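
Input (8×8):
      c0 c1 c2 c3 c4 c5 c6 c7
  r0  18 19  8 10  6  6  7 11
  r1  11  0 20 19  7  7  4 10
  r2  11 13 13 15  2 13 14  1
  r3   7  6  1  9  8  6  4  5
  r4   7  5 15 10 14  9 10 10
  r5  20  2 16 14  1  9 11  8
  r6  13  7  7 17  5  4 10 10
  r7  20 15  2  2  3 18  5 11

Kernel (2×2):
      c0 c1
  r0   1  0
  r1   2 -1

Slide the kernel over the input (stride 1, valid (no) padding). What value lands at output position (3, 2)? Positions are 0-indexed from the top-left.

The receptive field on the input at this output position is [1 9 / 15 10]. Elementwise product with the kernel and sum: 1·1 + 15·2 + 10·-1.

21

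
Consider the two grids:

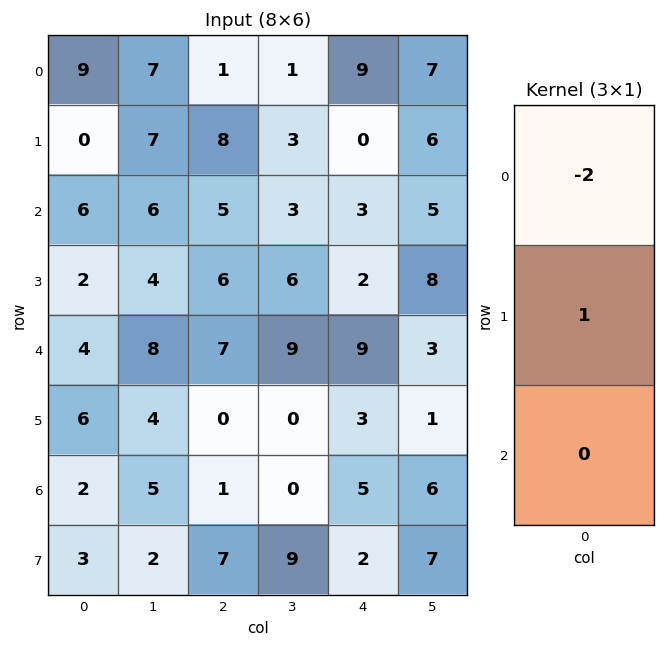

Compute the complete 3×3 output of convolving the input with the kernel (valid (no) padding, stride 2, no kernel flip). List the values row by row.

-18 6 -18
-10 -4 -4
-2 -14 -15

Output[0,0]: The receptive field on the input at this output position is [9 / 0 / 6]. Elementwise product with the kernel and sum: 9·-2 + 0·1.
Output[0,1]: The receptive field on the input at this output position is [1 / 8 / 5]. Elementwise product with the kernel and sum: 1·-2 + 8·1.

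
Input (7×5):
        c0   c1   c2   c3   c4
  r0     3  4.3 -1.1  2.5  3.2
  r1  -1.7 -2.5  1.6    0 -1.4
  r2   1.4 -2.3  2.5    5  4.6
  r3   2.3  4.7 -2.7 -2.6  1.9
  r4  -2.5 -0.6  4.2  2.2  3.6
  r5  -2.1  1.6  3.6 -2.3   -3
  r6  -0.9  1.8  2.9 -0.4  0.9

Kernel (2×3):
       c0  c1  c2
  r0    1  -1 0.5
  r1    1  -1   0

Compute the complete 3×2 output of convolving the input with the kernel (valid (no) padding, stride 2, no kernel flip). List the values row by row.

-1.05 -0.4
2.55 -0.3
-3.5 9.7

Output[0,0]: The receptive field on the input at this output position is [3 4.3 -1.1 / -1.7 -2.5 1.6]. Elementwise product with the kernel and sum: 3·1 + 4.3·-1 + -1.1·0.5 + -1.7·1 + -2.5·-1.
Output[0,1]: The receptive field on the input at this output position is [-1.1 2.5 3.2 / 1.6 0 -1.4]. Elementwise product with the kernel and sum: -1.1·1 + 2.5·-1 + 3.2·0.5 + 1.6·1 + 0·-1.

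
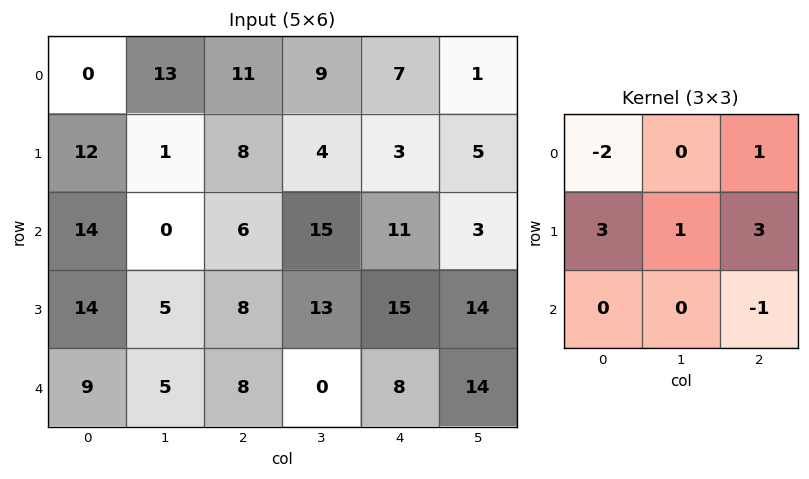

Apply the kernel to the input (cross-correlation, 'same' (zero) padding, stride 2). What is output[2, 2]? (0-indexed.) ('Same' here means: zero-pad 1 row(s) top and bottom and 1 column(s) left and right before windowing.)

38

The receptive field on the zero-padded input at this output position is [13 15 14 / 0 8 14 / 0 0 0]. Elementwise product with the kernel and sum: 13·-2 + 14·1 + 0·3 + 8·1 + 14·3 + 0·-1.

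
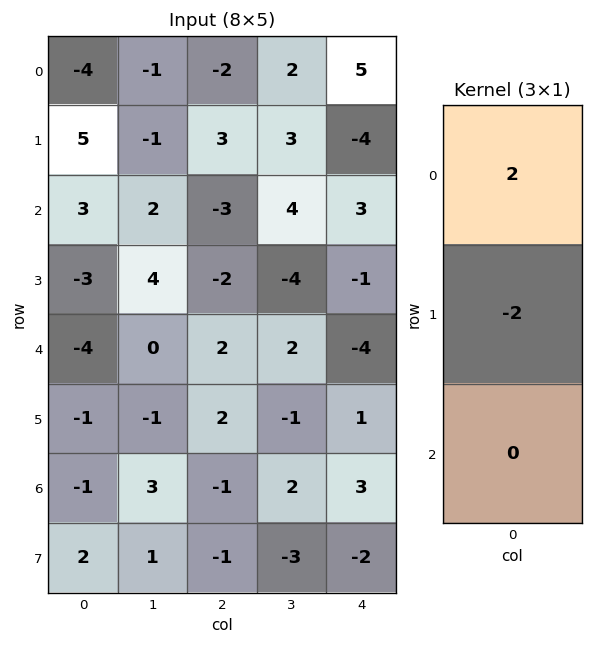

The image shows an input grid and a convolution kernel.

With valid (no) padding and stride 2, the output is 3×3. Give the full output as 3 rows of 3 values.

-18 -10 18
12 -2 8
-6 0 -10

Output[0,0]: The receptive field on the input at this output position is [-4 / 5 / 3]. Elementwise product with the kernel and sum: -4·2 + 5·-2.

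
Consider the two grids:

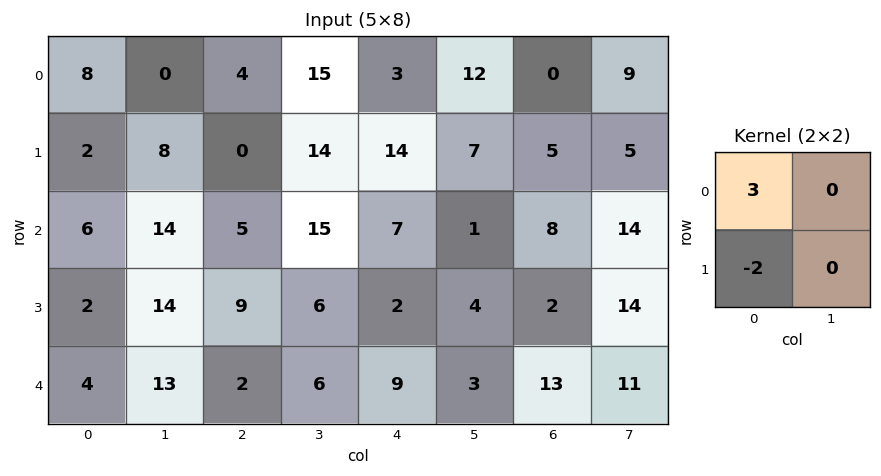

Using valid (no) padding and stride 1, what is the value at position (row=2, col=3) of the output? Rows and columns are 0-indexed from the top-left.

The receptive field on the input at this output position is [15 7 / 6 2]. Elementwise product with the kernel and sum: 15·3 + 6·-2.

33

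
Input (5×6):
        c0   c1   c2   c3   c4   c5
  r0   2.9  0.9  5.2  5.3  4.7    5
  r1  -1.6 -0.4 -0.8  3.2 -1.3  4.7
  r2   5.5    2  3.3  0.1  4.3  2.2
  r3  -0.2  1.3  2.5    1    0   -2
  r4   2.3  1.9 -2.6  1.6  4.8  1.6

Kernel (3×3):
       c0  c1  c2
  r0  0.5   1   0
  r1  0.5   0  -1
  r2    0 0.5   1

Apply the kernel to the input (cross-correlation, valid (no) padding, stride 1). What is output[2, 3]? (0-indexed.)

10.85

The receptive field on the input at this output position is [0.1 4.3 2.2 / 1 0 -2 / 1.6 4.8 1.6]. Elementwise product with the kernel and sum: 0.1·0.5 + 4.3·1 + 1·0.5 + -2·-1 + 4.8·0.5 + 1.6·1.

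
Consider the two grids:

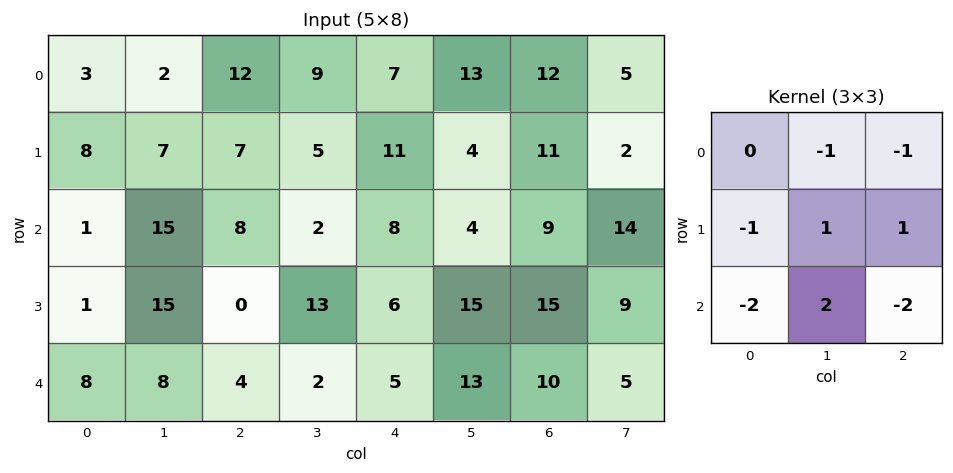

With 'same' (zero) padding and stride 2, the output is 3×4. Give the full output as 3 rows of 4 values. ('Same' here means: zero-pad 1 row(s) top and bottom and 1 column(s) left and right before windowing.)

7 9 15 14
-27 -73 -49 -12
0 -15 -5 -22

Output[0,0]: The receptive field on the zero-padded input at this output position is [0 0 0 / 0 3 2 / 0 8 7]. Elementwise product with the kernel and sum: 0·-1 + 0·-1 + 0·-1 + 3·1 + 2·1 + 0·-2 + 8·2 + 7·-2.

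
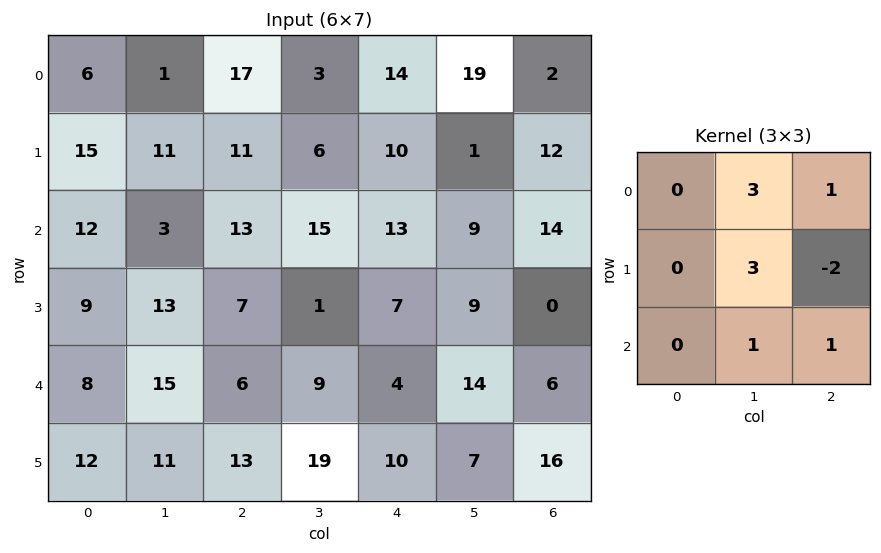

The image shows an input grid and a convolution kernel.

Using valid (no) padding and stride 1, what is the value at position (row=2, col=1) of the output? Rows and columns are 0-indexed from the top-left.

The receptive field on the input at this output position is [3 13 15 / 13 7 1 / 15 6 9]. Elementwise product with the kernel and sum: 13·3 + 15·1 + 7·3 + 1·-2 + 6·1 + 9·1.

88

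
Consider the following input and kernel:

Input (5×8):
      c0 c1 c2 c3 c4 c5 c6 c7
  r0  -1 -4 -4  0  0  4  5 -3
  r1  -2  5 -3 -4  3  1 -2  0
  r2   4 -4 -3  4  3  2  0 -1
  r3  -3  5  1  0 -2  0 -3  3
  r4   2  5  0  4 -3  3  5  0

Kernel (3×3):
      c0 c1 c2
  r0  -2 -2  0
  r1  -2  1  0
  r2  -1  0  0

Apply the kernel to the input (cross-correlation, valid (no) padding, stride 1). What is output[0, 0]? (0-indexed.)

15

The receptive field on the input at this output position is [-1 -4 -4 / -2 5 -3 / 4 -4 -3]. Elementwise product with the kernel and sum: -1·-2 + -4·-2 + -2·-2 + 5·1 + 4·-1.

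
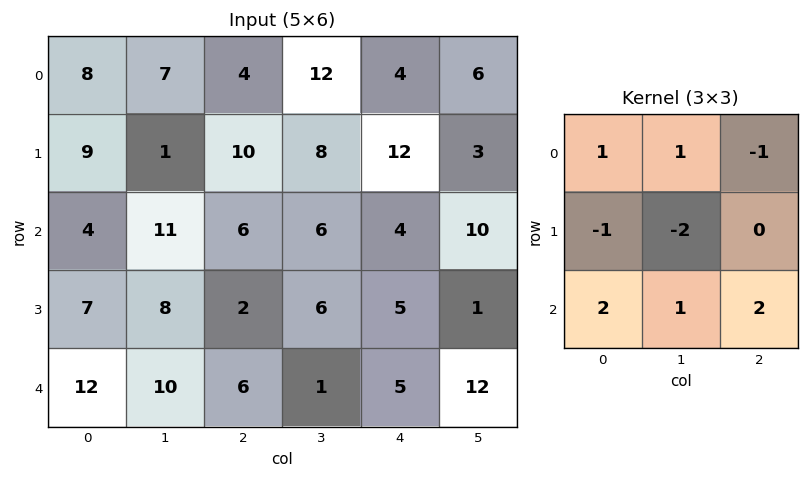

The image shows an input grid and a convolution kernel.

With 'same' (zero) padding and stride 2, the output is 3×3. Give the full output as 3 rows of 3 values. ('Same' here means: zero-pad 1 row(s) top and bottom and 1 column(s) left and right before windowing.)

-5 13 14
23 10 22
-25 -18 -1

Output[0,0]: The receptive field on the zero-padded input at this output position is [0 0 0 / 0 8 7 / 0 9 1]. Elementwise product with the kernel and sum: 0·1 + 0·1 + 0·-1 + 0·-1 + 8·-2 + 0·2 + 9·1 + 1·2.
Output[0,1]: The receptive field on the zero-padded input at this output position is [0 0 0 / 7 4 12 / 1 10 8]. Elementwise product with the kernel and sum: 0·1 + 0·1 + 0·-1 + 7·-1 + 4·-2 + 1·2 + 10·1 + 8·2.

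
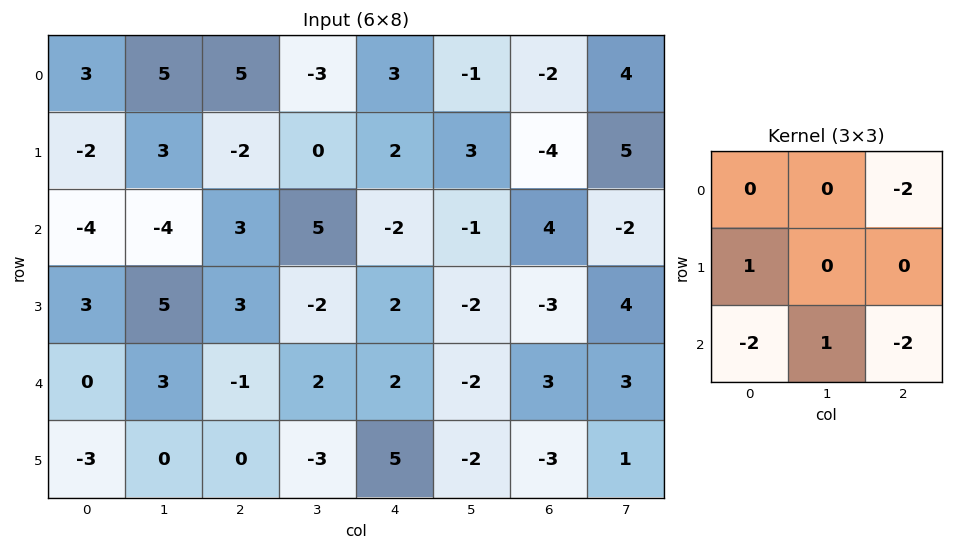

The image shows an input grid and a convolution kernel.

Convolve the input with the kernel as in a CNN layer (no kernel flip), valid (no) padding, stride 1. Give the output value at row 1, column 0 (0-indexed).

-7

The receptive field on the input at this output position is [-2 3 -2 / -4 -4 3 / 3 5 3]. Elementwise product with the kernel and sum: -2·-2 + -4·1 + 3·-2 + 5·1 + 3·-2.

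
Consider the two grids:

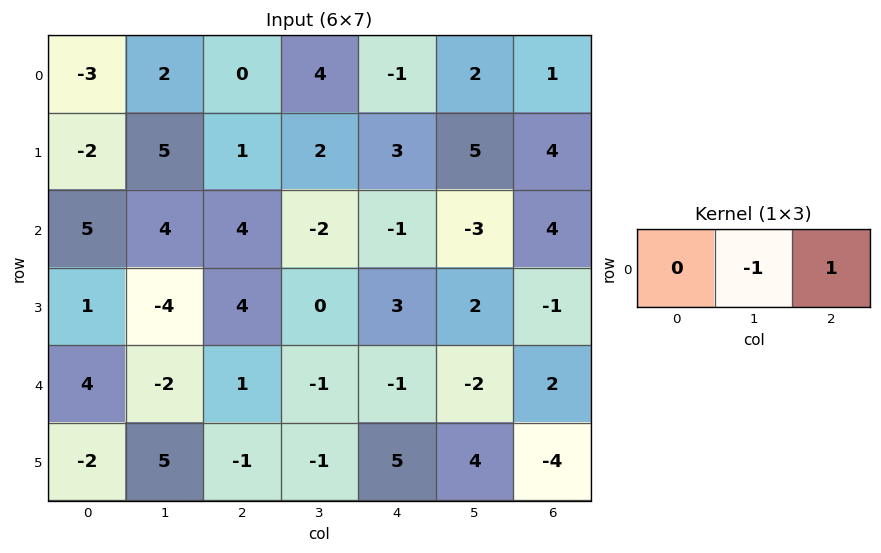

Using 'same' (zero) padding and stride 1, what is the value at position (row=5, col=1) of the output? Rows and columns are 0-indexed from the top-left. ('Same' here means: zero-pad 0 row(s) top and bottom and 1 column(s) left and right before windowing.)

-6

The receptive field on the zero-padded input at this output position is [-2 5 -1]. Elementwise product with the kernel and sum: 5·-1 + -1·1.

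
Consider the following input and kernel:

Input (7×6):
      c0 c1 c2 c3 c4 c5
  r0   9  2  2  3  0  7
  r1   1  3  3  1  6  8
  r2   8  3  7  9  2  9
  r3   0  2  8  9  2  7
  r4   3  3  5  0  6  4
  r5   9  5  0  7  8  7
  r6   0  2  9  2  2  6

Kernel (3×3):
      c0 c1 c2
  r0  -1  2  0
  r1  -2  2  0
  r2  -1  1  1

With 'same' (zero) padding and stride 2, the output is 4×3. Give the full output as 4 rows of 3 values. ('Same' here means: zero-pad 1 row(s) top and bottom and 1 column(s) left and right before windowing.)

Output[0,0]: The receptive field on the zero-padded input at this output position is [0 0 0 / 0 9 2 / 0 1 3]. Elementwise product with the kernel and sum: 0·-1 + 0·2 + 0·-2 + 9·2 + 0·-1 + 1·1 + 3·1.

22 1 7
20 26 -3
20 20 15
18 9 9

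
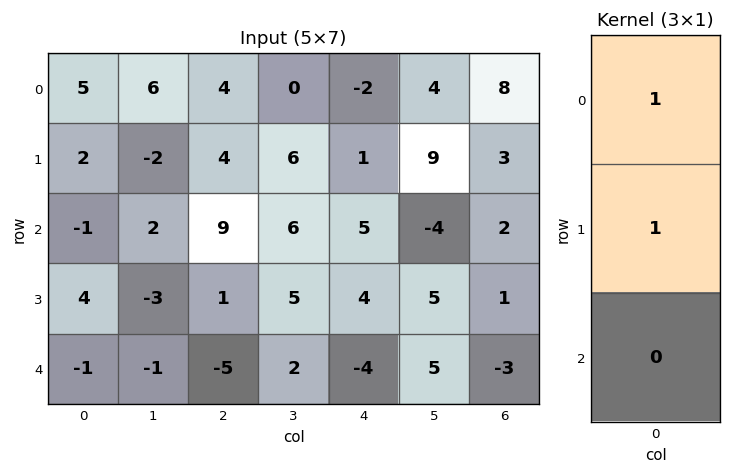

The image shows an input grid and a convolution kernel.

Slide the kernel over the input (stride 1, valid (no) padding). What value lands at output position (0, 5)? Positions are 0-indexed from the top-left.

13

The receptive field on the input at this output position is [4 / 9 / -4]. Elementwise product with the kernel and sum: 4·1 + 9·1.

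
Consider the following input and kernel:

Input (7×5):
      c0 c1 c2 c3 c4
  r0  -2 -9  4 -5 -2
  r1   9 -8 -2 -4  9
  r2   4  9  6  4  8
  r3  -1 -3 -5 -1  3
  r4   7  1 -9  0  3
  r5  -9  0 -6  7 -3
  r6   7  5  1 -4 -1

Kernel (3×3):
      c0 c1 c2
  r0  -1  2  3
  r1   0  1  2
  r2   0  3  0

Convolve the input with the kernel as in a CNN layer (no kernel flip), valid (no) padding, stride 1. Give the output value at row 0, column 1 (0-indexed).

The receptive field on the input at this output position is [-9 4 -5 / -8 -2 -4 / 9 6 4]. Elementwise product with the kernel and sum: -9·-1 + 4·2 + -5·3 + -2·1 + -4·2 + 6·3.

10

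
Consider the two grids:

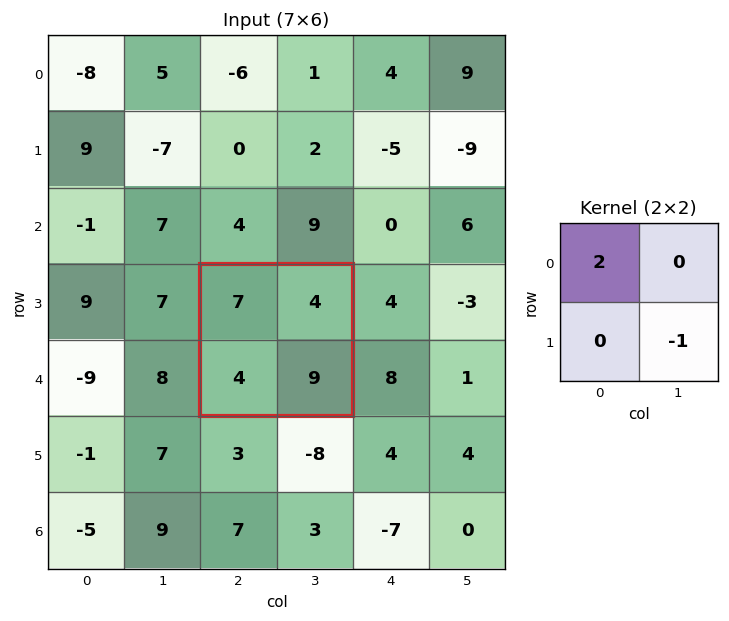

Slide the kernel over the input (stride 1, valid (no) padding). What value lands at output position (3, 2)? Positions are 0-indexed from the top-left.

The receptive field on the input at this output position is [7 4 / 4 9]. Elementwise product with the kernel and sum: 7·2 + 9·-1.

5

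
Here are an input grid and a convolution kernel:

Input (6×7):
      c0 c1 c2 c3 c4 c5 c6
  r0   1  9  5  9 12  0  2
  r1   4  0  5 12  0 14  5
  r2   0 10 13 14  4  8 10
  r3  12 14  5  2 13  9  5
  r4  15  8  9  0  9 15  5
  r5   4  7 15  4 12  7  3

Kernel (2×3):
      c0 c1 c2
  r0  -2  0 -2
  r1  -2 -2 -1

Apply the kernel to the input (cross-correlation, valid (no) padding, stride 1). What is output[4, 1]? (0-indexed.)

-64

The receptive field on the input at this output position is [8 9 0 / 7 15 4]. Elementwise product with the kernel and sum: 8·-2 + 0·-2 + 7·-2 + 15·-2 + 4·-1.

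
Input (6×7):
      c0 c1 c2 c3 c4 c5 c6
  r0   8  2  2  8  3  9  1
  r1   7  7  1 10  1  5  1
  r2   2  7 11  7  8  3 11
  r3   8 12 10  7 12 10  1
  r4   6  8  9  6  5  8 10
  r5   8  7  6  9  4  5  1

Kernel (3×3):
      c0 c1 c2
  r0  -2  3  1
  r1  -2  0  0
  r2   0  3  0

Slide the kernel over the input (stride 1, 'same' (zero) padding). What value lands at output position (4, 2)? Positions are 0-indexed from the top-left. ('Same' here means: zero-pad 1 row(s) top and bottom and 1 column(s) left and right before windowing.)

The receptive field on the zero-padded input at this output position is [12 10 7 / 8 9 6 / 7 6 9]. Elementwise product with the kernel and sum: 12·-2 + 10·3 + 7·1 + 8·-2 + 6·3.

15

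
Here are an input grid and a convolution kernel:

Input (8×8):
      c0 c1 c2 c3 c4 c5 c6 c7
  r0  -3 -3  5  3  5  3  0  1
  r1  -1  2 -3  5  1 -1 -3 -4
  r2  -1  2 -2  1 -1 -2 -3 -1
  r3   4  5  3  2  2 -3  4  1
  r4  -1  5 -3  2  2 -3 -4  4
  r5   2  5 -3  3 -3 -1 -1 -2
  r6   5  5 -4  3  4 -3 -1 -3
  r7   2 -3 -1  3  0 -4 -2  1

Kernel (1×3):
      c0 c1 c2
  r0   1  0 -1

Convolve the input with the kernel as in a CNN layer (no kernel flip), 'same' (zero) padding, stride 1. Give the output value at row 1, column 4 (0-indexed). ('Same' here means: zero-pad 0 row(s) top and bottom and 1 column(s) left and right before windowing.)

6

The receptive field on the zero-padded input at this output position is [5 1 -1]. Elementwise product with the kernel and sum: 5·1 + -1·-1.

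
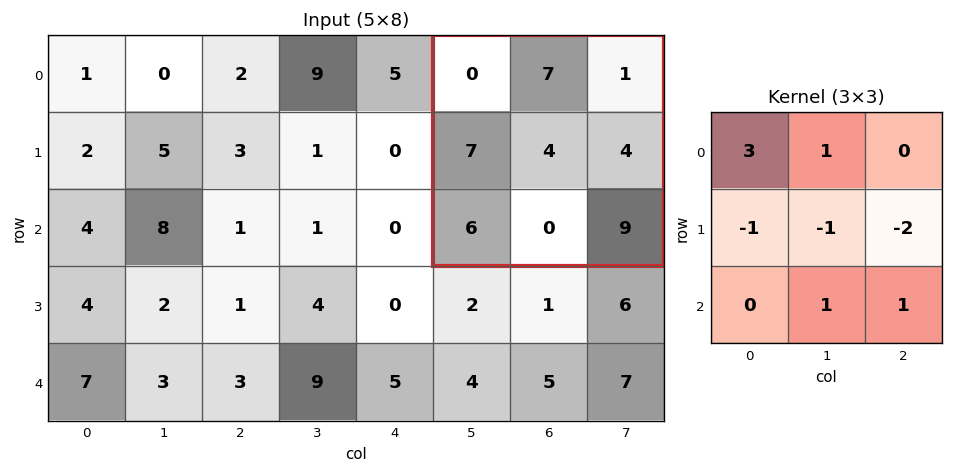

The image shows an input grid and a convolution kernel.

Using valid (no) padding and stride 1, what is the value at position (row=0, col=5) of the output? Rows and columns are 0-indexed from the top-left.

The receptive field on the input at this output position is [0 7 1 / 7 4 4 / 6 0 9]. Elementwise product with the kernel and sum: 0·3 + 7·1 + 7·-1 + 4·-1 + 4·-2 + 0·1 + 9·1.

-3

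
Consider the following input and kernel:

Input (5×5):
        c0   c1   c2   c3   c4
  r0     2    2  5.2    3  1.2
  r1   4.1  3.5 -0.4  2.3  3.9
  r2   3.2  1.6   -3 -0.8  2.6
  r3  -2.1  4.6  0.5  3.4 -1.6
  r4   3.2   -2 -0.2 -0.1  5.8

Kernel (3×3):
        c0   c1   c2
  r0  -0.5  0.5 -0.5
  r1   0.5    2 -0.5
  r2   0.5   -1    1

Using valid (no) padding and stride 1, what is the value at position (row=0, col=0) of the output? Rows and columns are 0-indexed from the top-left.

3.65

The receptive field on the input at this output position is [2 2 5.2 / 4.1 3.5 -0.4 / 3.2 1.6 -3]. Elementwise product with the kernel and sum: 2·-0.5 + 2·0.5 + 5.2·-0.5 + 4.1·0.5 + 3.5·2 + -0.4·-0.5 + 3.2·0.5 + 1.6·-1 + -3·1.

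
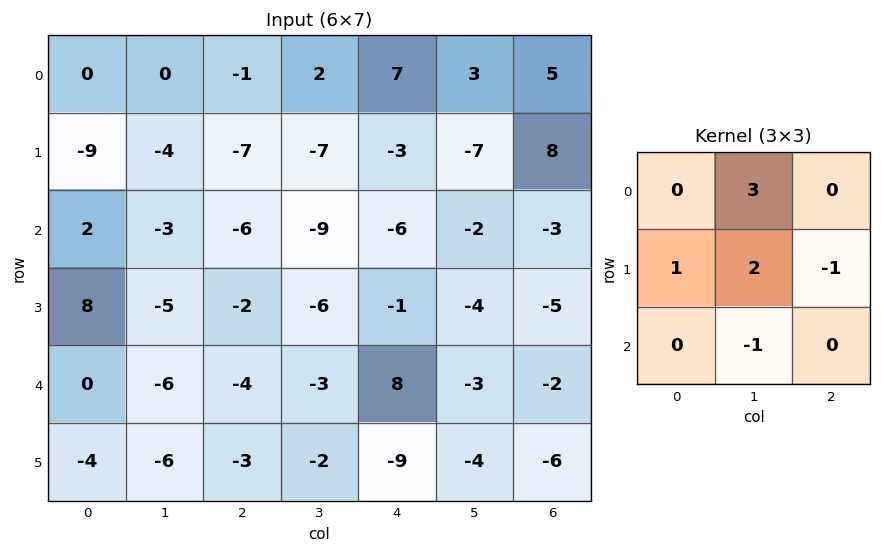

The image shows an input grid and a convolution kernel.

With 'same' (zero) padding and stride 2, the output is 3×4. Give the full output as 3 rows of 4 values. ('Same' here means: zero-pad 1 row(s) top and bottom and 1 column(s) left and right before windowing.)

Output[0,0]: The receptive field on the zero-padded input at this output position is [0 0 0 / 0 0 0 / 0 -9 -4]. Elementwise product with the kernel and sum: 0·3 + 0·1 + 0·2 + 0·-1 + -9·-1.

9 3 16 5
-28 -25 -27 21
34 -14 22 -16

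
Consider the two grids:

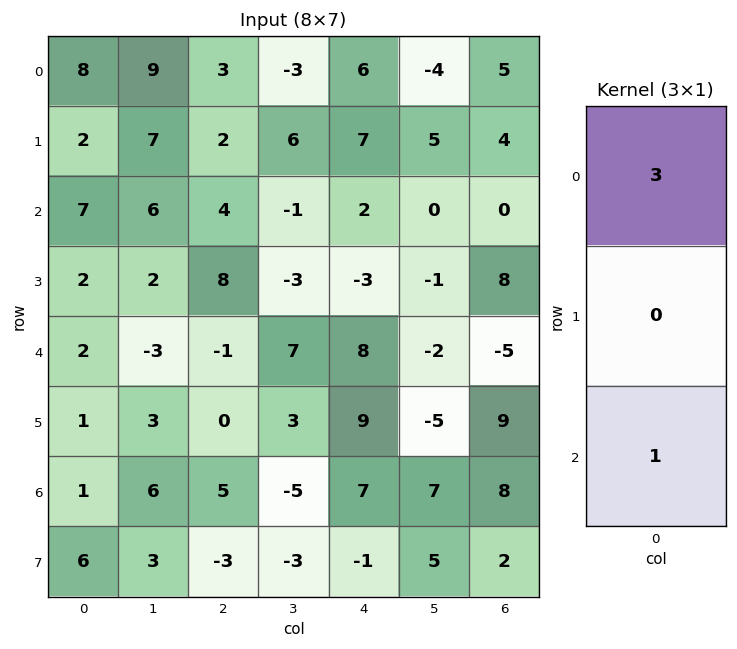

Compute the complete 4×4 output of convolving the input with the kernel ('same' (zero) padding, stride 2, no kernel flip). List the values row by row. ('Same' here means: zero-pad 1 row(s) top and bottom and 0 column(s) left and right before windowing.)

Output[0,0]: The receptive field on the zero-padded input at this output position is [0 / 8 / 2]. Elementwise product with the kernel and sum: 0·3 + 2·1.
Output[0,1]: The receptive field on the zero-padded input at this output position is [0 / 3 / 2]. Elementwise product with the kernel and sum: 0·3 + 2·1.

2 2 7 4
8 14 18 20
7 24 0 33
9 -3 26 29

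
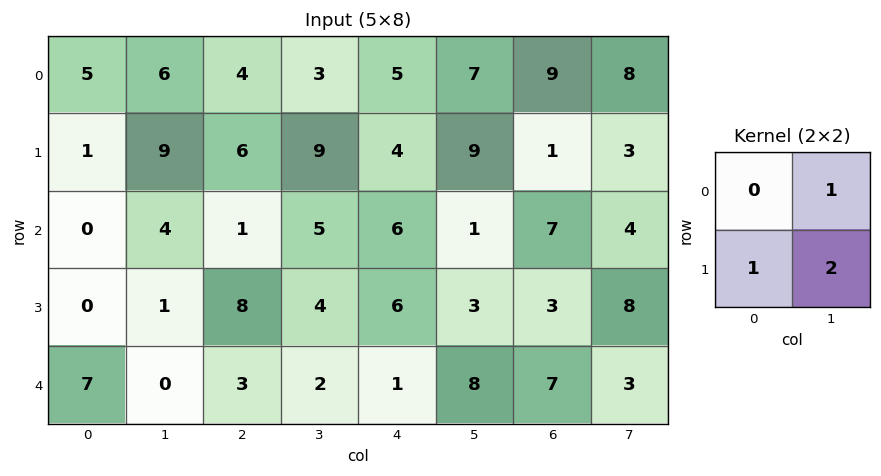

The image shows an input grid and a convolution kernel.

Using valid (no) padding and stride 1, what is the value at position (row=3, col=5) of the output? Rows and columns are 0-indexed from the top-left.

25

The receptive field on the input at this output position is [3 3 / 8 7]. Elementwise product with the kernel and sum: 3·1 + 8·1 + 7·2.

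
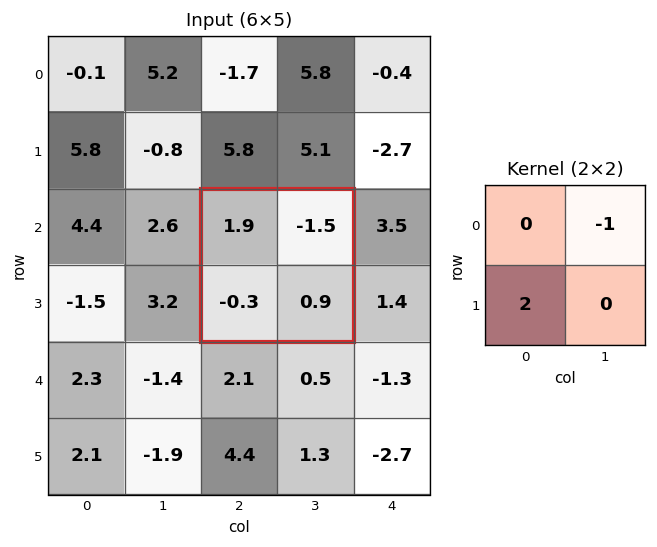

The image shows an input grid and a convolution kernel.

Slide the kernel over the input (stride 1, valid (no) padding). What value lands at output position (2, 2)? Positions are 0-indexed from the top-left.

The receptive field on the input at this output position is [1.9 -1.5 / -0.3 0.9]. Elementwise product with the kernel and sum: -1.5·-1 + -0.3·2.

0.9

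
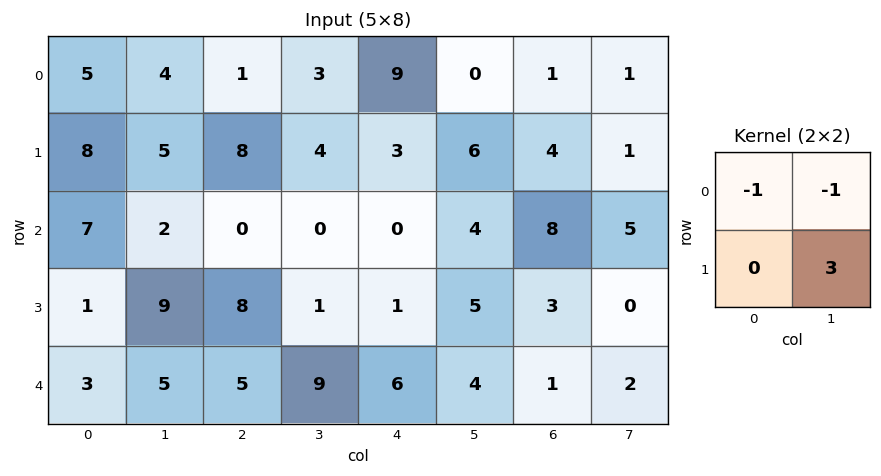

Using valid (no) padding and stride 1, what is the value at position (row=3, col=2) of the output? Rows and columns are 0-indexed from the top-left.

The receptive field on the input at this output position is [8 1 / 5 9]. Elementwise product with the kernel and sum: 8·-1 + 1·-1 + 9·3.

18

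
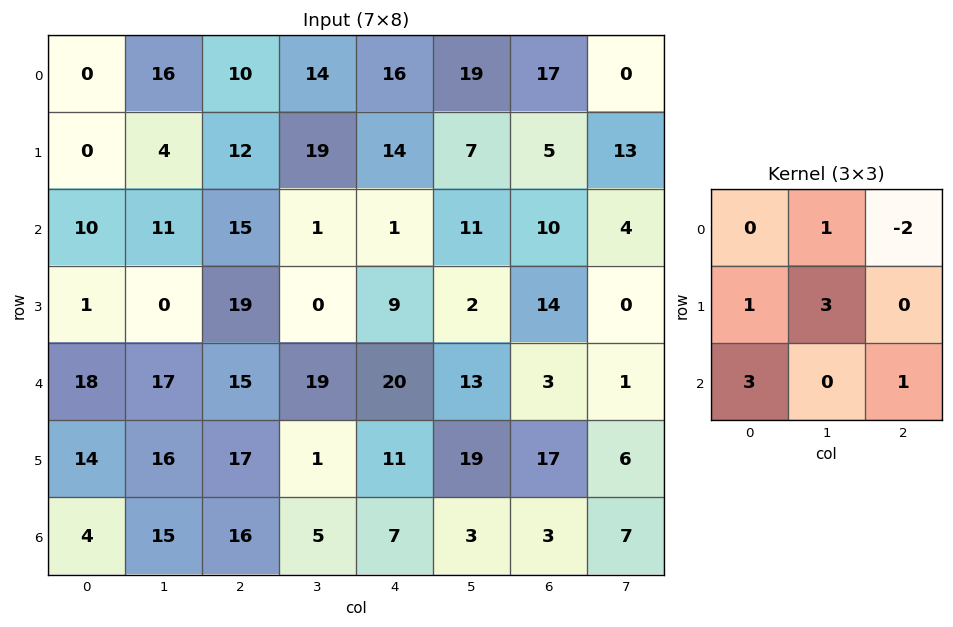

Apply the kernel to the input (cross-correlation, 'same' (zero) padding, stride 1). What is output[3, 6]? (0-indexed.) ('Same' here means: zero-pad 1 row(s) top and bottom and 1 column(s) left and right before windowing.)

86

The receptive field on the zero-padded input at this output position is [11 10 4 / 2 14 0 / 13 3 1]. Elementwise product with the kernel and sum: 10·1 + 4·-2 + 2·1 + 14·3 + 13·3 + 1·1.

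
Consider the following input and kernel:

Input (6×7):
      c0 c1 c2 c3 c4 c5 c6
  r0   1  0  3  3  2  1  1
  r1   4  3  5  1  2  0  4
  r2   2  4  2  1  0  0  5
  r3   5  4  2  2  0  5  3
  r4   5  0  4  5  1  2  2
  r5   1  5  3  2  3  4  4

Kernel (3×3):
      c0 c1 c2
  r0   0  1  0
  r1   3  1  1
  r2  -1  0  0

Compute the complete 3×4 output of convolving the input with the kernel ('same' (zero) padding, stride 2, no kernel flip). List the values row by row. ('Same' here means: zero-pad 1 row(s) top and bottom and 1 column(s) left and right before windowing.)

Output[0,0]: The receptive field on the zero-padded input at this output position is [0 0 0 / 0 1 0 / 0 4 3]. Elementwise product with the kernel and sum: 0·1 + 0·3 + 1·1 + 0·1 + 0·-1.
Output[0,1]: The receptive field on the zero-padded input at this output position is [0 0 0 / 0 3 3 / 3 5 1]. Elementwise product with the kernel and sum: 0·1 + 0·3 + 3·1 + 3·1 + 3·-1.

1 3 11 4
10 16 3 4
10 6 16 7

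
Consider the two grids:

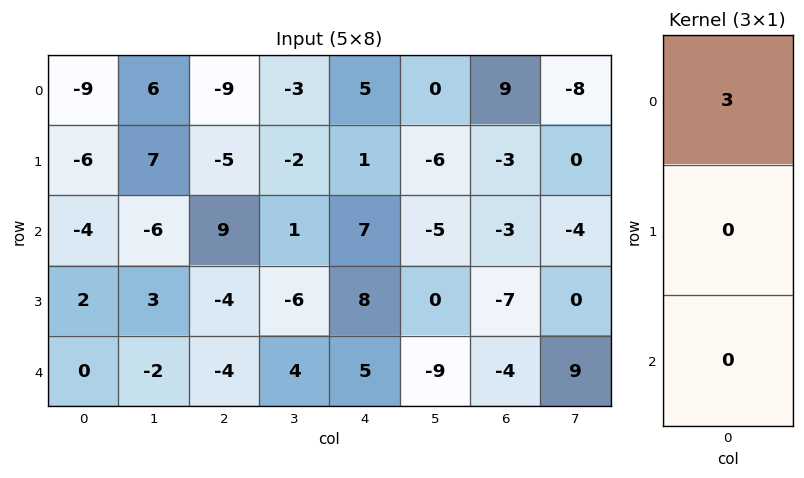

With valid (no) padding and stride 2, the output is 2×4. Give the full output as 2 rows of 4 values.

Output[0,0]: The receptive field on the input at this output position is [-9 / -6 / -4]. Elementwise product with the kernel and sum: -9·3.
Output[0,1]: The receptive field on the input at this output position is [-9 / -5 / 9]. Elementwise product with the kernel and sum: -9·3.

-27 -27 15 27
-12 27 21 -9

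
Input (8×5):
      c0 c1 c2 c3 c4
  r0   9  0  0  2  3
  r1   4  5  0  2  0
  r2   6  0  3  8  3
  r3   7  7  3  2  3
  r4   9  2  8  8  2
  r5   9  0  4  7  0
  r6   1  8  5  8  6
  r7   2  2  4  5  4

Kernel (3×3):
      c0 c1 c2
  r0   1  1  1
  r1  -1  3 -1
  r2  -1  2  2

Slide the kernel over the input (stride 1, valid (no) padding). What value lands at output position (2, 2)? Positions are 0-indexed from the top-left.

The receptive field on the input at this output position is [3 8 3 / 3 2 3 / 8 8 2]. Elementwise product with the kernel and sum: 3·1 + 8·1 + 3·1 + 3·-1 + 2·3 + 3·-1 + 8·-1 + 8·2 + 2·2.

26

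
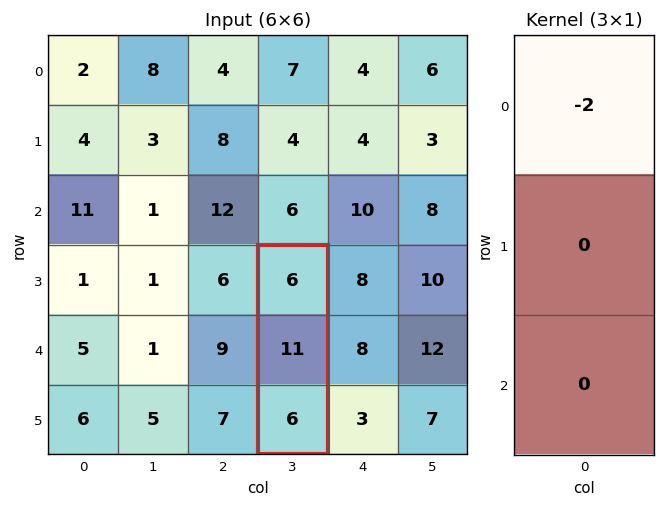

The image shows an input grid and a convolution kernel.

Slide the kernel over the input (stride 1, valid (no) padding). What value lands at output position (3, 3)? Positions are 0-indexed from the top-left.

-12

The receptive field on the input at this output position is [6 / 11 / 6]. Elementwise product with the kernel and sum: 6·-2.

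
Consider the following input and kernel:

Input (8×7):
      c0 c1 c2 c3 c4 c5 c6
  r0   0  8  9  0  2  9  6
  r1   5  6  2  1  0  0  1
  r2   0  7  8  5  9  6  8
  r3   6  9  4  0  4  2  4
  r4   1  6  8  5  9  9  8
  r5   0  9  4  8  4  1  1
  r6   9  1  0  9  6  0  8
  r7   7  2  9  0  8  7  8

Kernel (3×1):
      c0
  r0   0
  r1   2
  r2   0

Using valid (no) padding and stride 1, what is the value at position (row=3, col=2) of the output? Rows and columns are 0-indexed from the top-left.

The receptive field on the input at this output position is [4 / 8 / 4]. Elementwise product with the kernel and sum: 8·2.

16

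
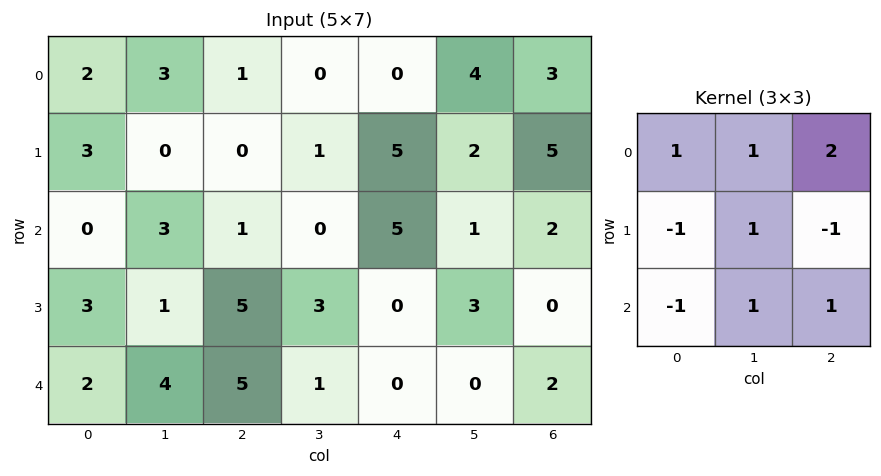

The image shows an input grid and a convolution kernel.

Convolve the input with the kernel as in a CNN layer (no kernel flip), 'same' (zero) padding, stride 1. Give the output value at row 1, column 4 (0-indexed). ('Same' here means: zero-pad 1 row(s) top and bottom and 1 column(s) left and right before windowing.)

The receptive field on the zero-padded input at this output position is [0 0 4 / 1 5 2 / 0 5 1]. Elementwise product with the kernel and sum: 0·1 + 0·1 + 4·2 + 1·-1 + 5·1 + 2·-1 + 0·-1 + 5·1 + 1·1.

16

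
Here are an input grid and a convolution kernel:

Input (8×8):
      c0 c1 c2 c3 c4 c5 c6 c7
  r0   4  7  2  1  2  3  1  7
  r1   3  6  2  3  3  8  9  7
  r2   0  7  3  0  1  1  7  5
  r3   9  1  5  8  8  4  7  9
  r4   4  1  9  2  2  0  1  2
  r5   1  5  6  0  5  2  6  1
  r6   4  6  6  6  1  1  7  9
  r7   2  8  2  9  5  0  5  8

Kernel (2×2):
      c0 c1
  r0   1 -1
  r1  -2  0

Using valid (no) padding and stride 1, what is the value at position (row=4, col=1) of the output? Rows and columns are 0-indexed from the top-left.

-18

The receptive field on the input at this output position is [1 9 / 5 6]. Elementwise product with the kernel and sum: 1·1 + 9·-1 + 5·-2.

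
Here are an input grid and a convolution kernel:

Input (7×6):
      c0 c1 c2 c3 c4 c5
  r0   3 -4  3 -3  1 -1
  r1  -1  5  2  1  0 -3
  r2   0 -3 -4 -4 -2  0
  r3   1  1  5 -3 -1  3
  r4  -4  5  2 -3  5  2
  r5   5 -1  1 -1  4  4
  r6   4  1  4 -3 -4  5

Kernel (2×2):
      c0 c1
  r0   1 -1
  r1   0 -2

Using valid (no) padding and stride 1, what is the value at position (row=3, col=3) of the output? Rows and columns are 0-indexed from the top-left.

-12

The receptive field on the input at this output position is [-3 -1 / -3 5]. Elementwise product with the kernel and sum: -3·1 + -1·-1 + 5·-2.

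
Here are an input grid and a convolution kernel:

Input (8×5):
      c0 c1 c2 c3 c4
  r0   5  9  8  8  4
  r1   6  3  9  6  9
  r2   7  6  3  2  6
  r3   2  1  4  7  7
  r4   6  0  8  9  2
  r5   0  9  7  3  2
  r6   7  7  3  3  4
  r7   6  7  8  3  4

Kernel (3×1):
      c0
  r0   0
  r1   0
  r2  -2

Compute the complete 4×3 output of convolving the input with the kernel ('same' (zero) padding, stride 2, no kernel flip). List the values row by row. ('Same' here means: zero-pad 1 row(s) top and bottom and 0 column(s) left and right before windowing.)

-12 -18 -18
-4 -8 -14
0 -14 -4
-12 -16 -8

Output[0,0]: The receptive field on the zero-padded input at this output position is [0 / 5 / 6]. Elementwise product with the kernel and sum: 6·-2.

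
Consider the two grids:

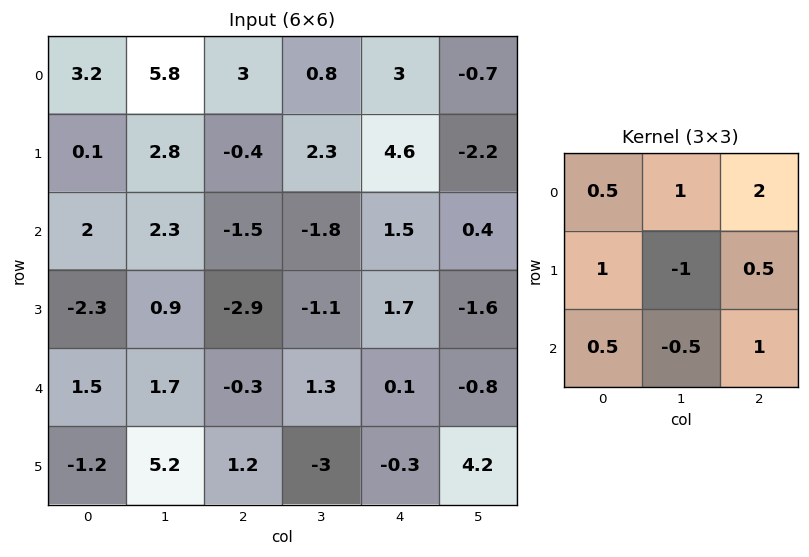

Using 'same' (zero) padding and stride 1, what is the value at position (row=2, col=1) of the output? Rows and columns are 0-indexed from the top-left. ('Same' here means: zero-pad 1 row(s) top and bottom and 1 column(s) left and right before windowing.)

The receptive field on the zero-padded input at this output position is [0.1 2.8 -0.4 / 2 2.3 -1.5 / -2.3 0.9 -2.9]. Elementwise product with the kernel and sum: 0.1·0.5 + 2.8·1 + -0.4·2 + 2·1 + 2.3·-1 + -1.5·0.5 + -2.3·0.5 + 0.9·-0.5 + -2.9·1.

-3.5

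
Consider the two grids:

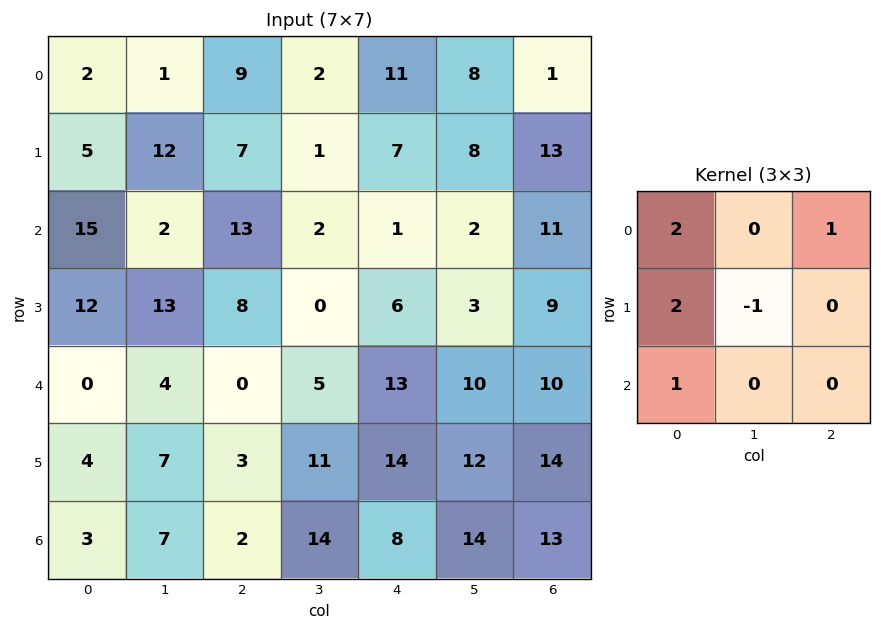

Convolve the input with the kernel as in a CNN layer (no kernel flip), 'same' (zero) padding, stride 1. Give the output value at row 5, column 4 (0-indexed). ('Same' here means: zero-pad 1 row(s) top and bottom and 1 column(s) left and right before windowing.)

42

The receptive field on the zero-padded input at this output position is [5 13 10 / 11 14 12 / 14 8 14]. Elementwise product with the kernel and sum: 5·2 + 10·1 + 11·2 + 14·-1 + 14·1.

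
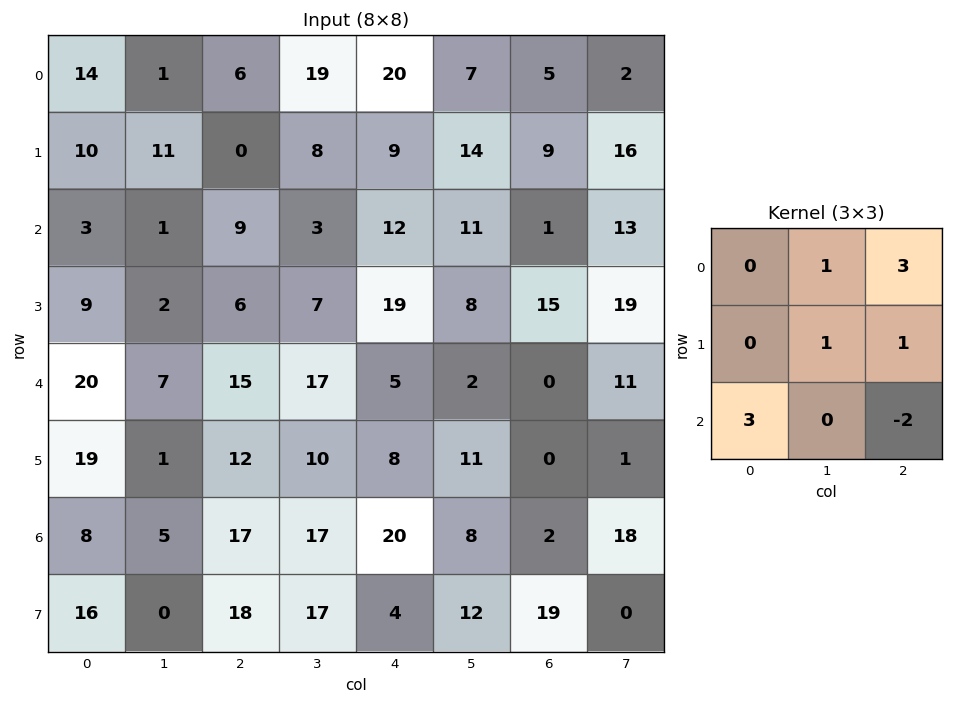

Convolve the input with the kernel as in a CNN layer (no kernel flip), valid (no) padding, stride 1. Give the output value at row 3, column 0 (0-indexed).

75

The receptive field on the input at this output position is [9 2 6 / 20 7 15 / 19 1 12]. Elementwise product with the kernel and sum: 2·1 + 6·3 + 7·1 + 15·1 + 19·3 + 12·-2.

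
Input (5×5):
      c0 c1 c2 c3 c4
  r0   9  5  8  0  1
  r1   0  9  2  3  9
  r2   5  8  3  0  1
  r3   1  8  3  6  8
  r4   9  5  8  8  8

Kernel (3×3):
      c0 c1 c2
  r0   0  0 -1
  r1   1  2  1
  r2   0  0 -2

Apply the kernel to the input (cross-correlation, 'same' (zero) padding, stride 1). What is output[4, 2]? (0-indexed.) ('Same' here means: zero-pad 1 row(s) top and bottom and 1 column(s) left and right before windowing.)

The receptive field on the zero-padded input at this output position is [8 3 6 / 5 8 8 / 0 0 0]. Elementwise product with the kernel and sum: 6·-1 + 5·1 + 8·2 + 8·1 + 0·-2.

23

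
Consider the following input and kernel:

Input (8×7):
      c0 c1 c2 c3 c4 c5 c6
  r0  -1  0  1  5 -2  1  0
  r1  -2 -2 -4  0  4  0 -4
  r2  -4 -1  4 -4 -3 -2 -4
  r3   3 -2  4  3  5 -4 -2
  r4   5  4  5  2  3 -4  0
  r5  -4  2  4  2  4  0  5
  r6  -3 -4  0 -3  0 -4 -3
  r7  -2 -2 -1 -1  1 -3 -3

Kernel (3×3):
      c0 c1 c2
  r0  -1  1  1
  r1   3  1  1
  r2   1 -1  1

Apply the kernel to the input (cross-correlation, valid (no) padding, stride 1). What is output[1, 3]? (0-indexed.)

-19

The receptive field on the input at this output position is [0 4 0 / -4 -3 -2 / 3 5 -4]. Elementwise product with the kernel and sum: 0·-1 + 4·1 + 0·1 + -4·3 + -3·1 + -2·1 + 3·1 + 5·-1 + -4·1.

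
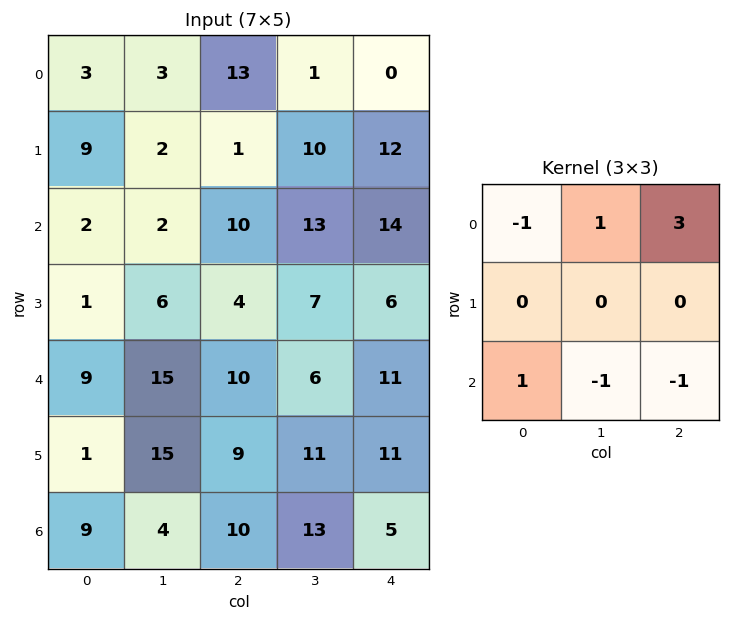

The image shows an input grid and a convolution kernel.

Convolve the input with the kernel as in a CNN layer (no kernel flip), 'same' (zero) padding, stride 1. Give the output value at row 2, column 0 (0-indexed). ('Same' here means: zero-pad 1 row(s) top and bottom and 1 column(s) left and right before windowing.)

8

The receptive field on the zero-padded input at this output position is [0 9 2 / 0 2 2 / 0 1 6]. Elementwise product with the kernel and sum: 0·-1 + 9·1 + 2·3 + 0·1 + 1·-1 + 6·-1.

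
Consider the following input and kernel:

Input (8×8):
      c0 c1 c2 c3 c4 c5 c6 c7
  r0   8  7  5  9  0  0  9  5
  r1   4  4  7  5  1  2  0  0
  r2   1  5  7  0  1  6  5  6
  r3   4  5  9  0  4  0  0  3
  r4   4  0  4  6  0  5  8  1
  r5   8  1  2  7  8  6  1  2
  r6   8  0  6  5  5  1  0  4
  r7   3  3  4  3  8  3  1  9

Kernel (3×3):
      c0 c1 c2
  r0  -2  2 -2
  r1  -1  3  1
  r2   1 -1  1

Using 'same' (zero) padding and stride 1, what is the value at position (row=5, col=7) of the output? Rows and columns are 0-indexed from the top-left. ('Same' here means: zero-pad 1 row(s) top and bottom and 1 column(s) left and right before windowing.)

The receptive field on the zero-padded input at this output position is [8 1 0 / 1 2 0 / 0 4 0]. Elementwise product with the kernel and sum: 8·-2 + 1·2 + 0·-2 + 1·-1 + 2·3 + 0·1 + 0·1 + 4·-1 + 0·1.

-13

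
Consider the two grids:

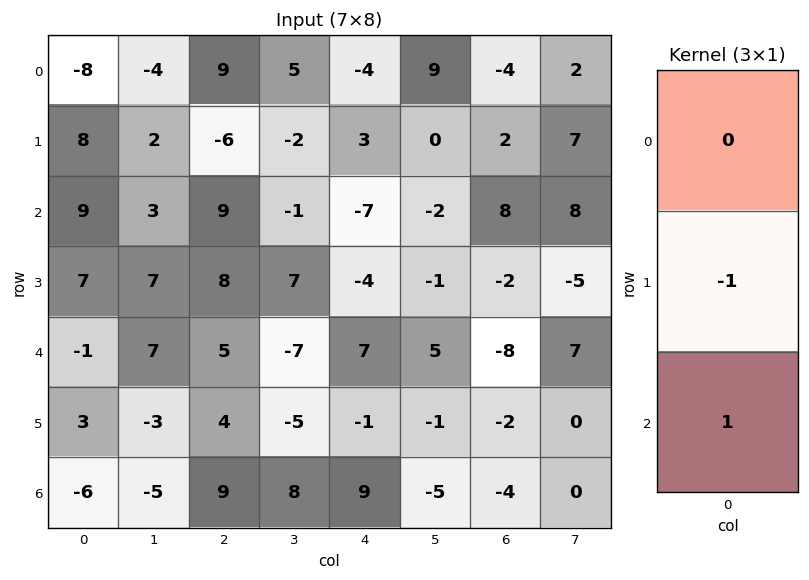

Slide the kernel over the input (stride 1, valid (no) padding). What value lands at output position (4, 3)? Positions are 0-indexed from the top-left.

13

The receptive field on the input at this output position is [-7 / -5 / 8]. Elementwise product with the kernel and sum: -5·-1 + 8·1.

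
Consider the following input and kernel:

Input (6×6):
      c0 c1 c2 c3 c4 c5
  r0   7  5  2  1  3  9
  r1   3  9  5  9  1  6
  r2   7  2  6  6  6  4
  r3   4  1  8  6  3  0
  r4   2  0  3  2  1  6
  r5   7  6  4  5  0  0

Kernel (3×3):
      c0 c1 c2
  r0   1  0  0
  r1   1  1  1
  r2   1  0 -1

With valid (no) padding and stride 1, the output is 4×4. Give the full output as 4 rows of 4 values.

Output[0,0]: The receptive field on the input at this output position is [7 5 2 / 3 9 5 / 7 2 6]. Elementwise product with the kernel and sum: 7·1 + 3·1 + 9·1 + 5·1 + 7·1 + 6·-1.
Output[0,1]: The receptive field on the input at this output position is [5 2 1 / 9 5 9 / 2 6 6]. Elementwise product with the kernel and sum: 5·1 + 9·1 + 5·1 + 9·1 + 2·1 + 6·-1.

25 24 17 19
14 18 28 31
19 15 25 11
12 7 18 20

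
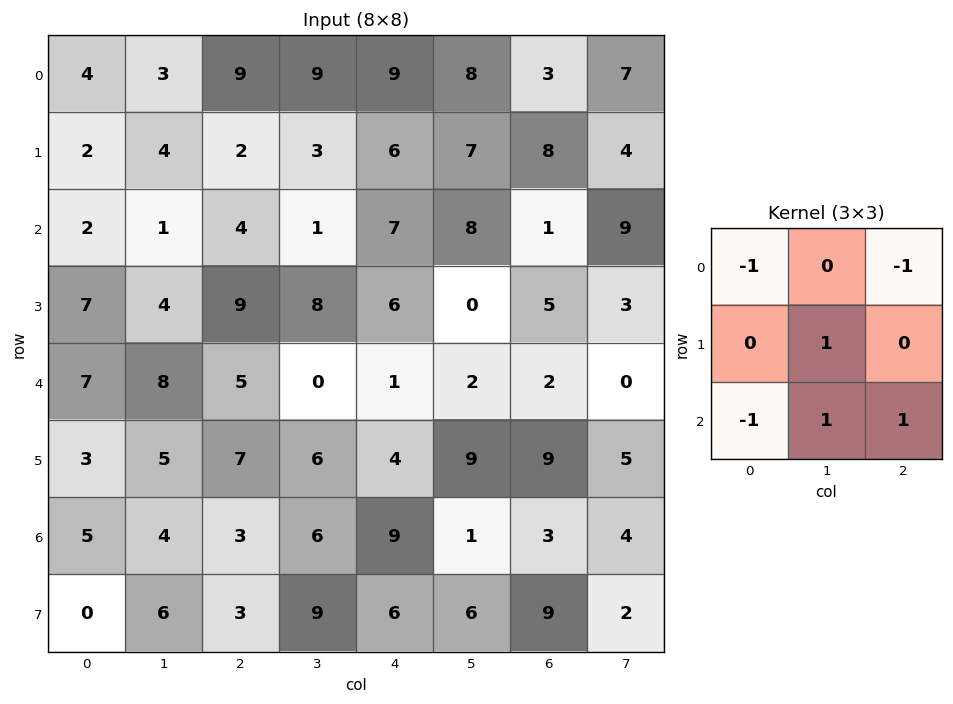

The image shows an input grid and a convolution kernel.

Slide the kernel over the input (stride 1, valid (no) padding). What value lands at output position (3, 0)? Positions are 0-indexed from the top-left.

The receptive field on the input at this output position is [7 4 9 / 7 8 5 / 3 5 7]. Elementwise product with the kernel and sum: 7·-1 + 9·-1 + 8·1 + 3·-1 + 5·1 + 7·1.

1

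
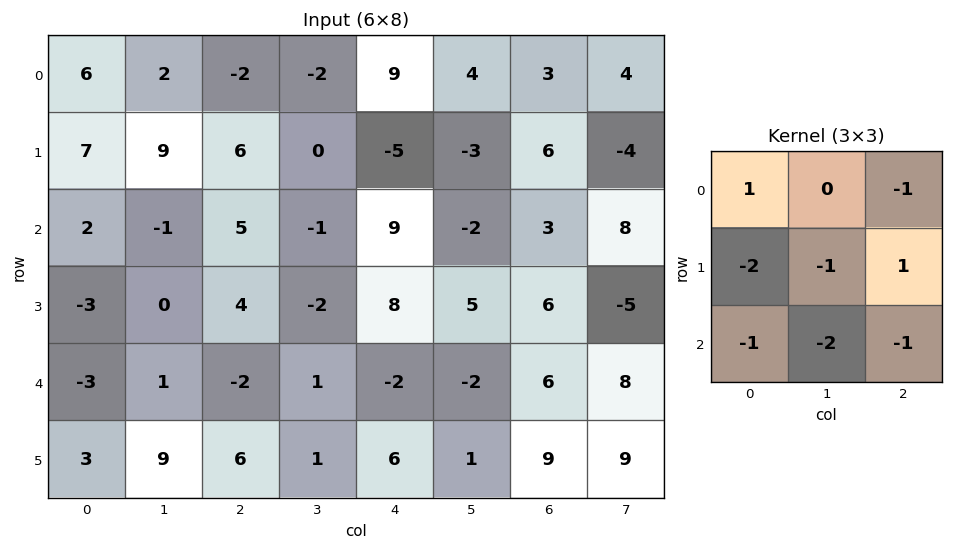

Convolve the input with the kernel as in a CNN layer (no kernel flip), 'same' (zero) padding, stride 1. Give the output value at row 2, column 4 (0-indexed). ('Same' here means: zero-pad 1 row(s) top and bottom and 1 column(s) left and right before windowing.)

-25

The receptive field on the zero-padded input at this output position is [0 -5 -3 / -1 9 -2 / -2 8 5]. Elementwise product with the kernel and sum: 0·1 + -3·-1 + -1·-2 + 9·-1 + -2·1 + -2·-1 + 8·-2 + 5·-1.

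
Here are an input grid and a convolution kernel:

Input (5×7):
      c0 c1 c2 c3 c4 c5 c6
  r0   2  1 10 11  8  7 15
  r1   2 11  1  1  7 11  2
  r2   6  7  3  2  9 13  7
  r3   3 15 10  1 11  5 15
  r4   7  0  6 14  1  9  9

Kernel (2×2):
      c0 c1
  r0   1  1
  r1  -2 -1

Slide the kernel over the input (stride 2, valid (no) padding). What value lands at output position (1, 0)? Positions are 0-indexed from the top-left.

-8

The receptive field on the input at this output position is [6 7 / 3 15]. Elementwise product with the kernel and sum: 6·1 + 7·1 + 3·-2 + 15·-1.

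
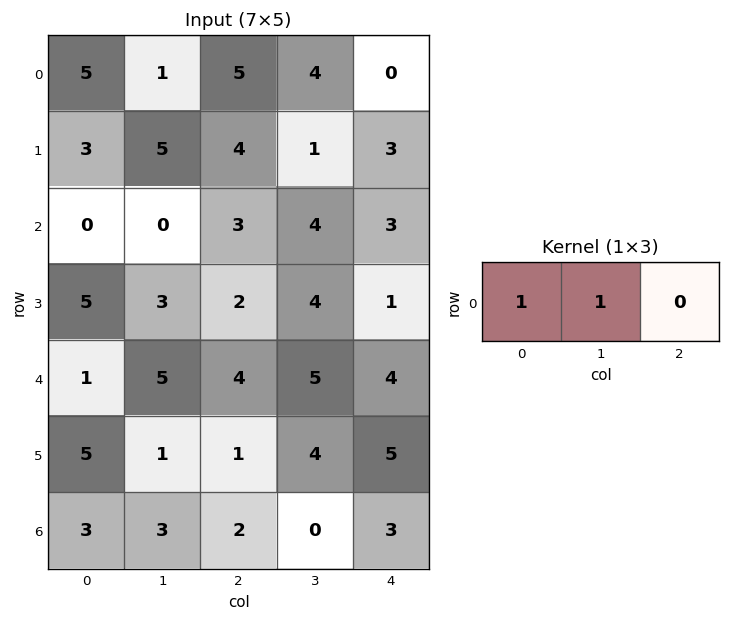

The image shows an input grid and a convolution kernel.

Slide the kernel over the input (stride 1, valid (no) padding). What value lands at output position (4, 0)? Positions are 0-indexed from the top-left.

6

The receptive field on the input at this output position is [1 5 4]. Elementwise product with the kernel and sum: 1·1 + 5·1.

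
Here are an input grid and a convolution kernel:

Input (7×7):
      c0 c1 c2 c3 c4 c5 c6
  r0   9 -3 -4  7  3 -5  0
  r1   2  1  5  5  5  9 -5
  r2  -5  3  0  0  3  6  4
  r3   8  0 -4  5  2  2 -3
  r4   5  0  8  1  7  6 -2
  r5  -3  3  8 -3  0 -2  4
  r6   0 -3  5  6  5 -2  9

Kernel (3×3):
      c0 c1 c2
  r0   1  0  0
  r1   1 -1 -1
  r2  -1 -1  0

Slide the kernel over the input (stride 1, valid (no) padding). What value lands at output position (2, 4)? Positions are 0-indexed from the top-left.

-7

The receptive field on the input at this output position is [3 6 4 / 2 2 -3 / 7 6 -2]. Elementwise product with the kernel and sum: 3·1 + 2·1 + 2·-1 + -3·-1 + 7·-1 + 6·-1.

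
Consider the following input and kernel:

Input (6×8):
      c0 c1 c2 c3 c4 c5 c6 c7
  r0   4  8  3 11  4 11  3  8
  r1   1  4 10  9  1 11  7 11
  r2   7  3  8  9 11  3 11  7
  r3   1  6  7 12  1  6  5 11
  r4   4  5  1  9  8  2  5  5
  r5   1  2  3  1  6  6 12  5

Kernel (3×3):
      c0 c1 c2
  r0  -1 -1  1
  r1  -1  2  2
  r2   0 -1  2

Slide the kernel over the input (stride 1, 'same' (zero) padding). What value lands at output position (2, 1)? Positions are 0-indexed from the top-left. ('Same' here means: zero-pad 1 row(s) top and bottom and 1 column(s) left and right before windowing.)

28

The receptive field on the zero-padded input at this output position is [1 4 10 / 7 3 8 / 1 6 7]. Elementwise product with the kernel and sum: 1·-1 + 4·-1 + 10·1 + 7·-1 + 3·2 + 8·2 + 6·-1 + 7·2.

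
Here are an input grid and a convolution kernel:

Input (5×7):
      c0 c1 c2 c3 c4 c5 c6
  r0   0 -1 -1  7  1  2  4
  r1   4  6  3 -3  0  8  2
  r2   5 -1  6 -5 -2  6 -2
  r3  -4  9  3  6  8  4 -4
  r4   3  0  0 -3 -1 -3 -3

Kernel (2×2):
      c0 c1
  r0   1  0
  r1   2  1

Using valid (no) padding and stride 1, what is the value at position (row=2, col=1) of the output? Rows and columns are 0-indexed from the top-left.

20

The receptive field on the input at this output position is [-1 6 / 9 3]. Elementwise product with the kernel and sum: -1·1 + 9·2 + 3·1.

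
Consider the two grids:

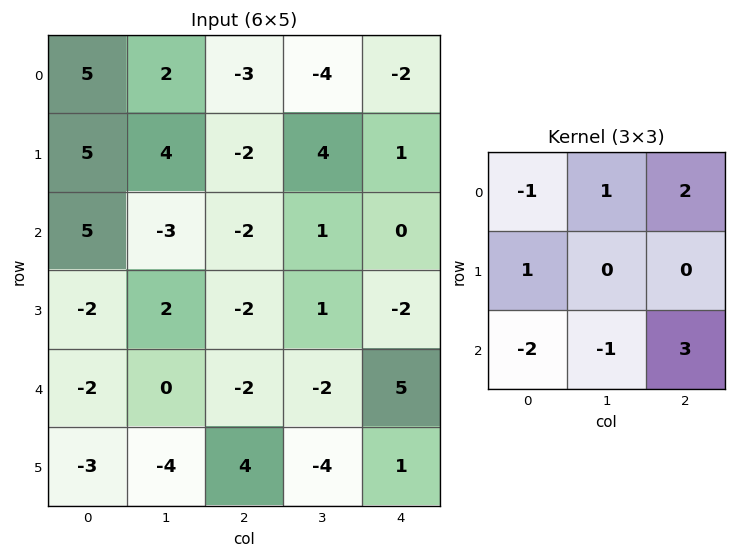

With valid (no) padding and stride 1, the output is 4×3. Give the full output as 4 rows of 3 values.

Output[0,0]: The receptive field on the input at this output position is [5 2 -3 / 5 4 -2 / 5 -3 -2]. Elementwise product with the kernel and sum: 5·-1 + 2·1 + -3·2 + 5·1 + 5·-2 + -3·-1 + -2·3.

-17 2 -4
-4 0 3
-16 1 22
20 -10 -4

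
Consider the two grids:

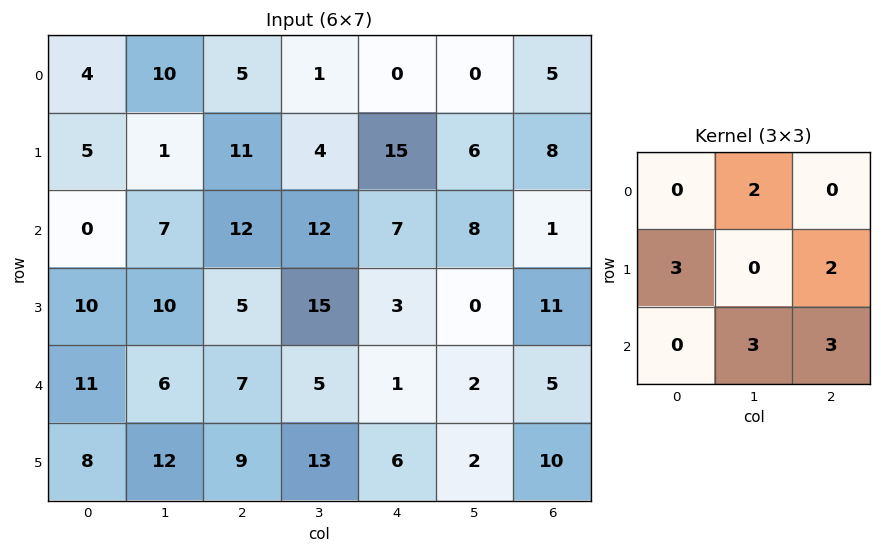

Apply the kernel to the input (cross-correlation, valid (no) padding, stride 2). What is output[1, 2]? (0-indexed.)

The receptive field on the input at this output position is [7 8 1 / 3 0 11 / 1 2 5]. Elementwise product with the kernel and sum: 8·2 + 3·3 + 11·2 + 2·3 + 5·3.

68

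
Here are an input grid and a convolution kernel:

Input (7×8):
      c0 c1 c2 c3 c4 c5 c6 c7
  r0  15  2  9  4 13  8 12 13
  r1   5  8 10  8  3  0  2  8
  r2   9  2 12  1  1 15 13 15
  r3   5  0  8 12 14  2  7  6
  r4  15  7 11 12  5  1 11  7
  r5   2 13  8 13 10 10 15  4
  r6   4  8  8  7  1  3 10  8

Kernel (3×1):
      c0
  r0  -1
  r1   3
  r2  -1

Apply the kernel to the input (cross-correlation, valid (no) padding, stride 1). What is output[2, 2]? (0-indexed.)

1

The receptive field on the input at this output position is [12 / 8 / 11]. Elementwise product with the kernel and sum: 12·-1 + 8·3 + 11·-1.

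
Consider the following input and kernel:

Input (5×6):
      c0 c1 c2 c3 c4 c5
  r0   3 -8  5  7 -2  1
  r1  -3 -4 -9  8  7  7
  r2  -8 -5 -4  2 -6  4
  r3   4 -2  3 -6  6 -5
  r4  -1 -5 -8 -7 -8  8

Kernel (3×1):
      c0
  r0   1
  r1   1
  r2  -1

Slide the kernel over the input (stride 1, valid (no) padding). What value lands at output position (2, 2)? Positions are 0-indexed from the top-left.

7

The receptive field on the input at this output position is [-4 / 3 / -8]. Elementwise product with the kernel and sum: -4·1 + 3·1 + -8·-1.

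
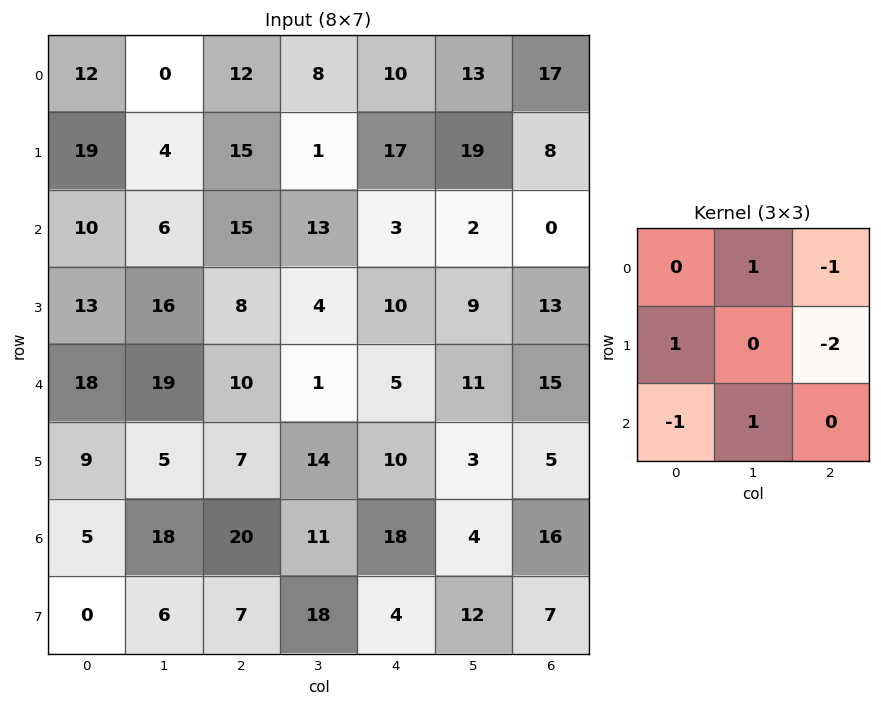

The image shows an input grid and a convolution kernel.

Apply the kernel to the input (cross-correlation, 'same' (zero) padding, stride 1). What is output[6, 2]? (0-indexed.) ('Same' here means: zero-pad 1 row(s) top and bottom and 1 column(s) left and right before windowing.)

The receptive field on the zero-padded input at this output position is [5 7 14 / 18 20 11 / 6 7 18]. Elementwise product with the kernel and sum: 7·1 + 14·-1 + 18·1 + 11·-2 + 6·-1 + 7·1.

-10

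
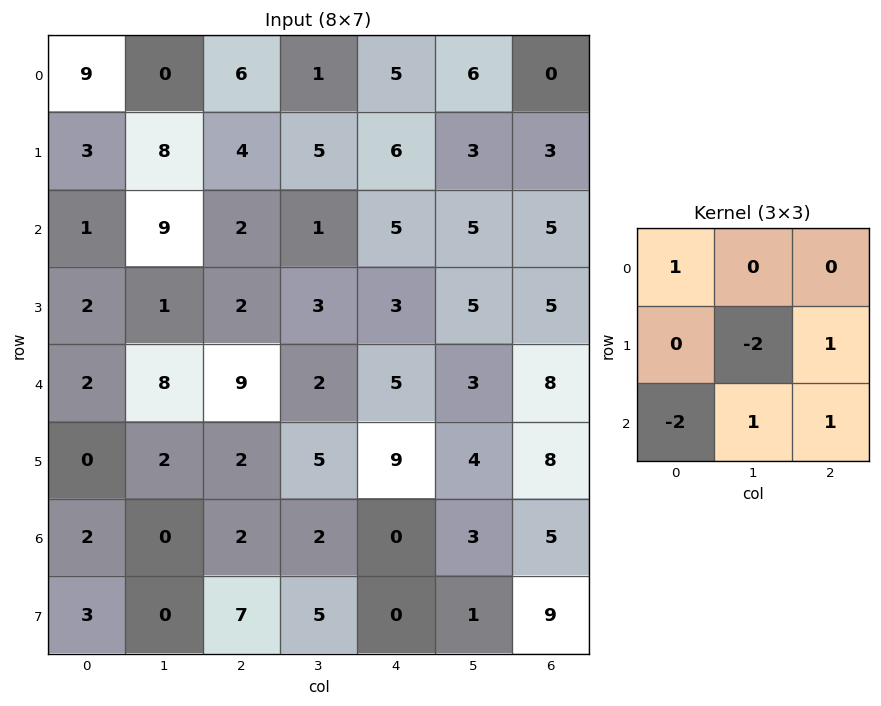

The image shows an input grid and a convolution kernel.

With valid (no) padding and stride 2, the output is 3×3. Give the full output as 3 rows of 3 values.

6 4 2
14 -12 1
-2 6 13

Output[0,0]: The receptive field on the input at this output position is [9 0 6 / 3 8 4 / 1 9 2]. Elementwise product with the kernel and sum: 9·1 + 8·-2 + 4·1 + 1·-2 + 9·1 + 2·1.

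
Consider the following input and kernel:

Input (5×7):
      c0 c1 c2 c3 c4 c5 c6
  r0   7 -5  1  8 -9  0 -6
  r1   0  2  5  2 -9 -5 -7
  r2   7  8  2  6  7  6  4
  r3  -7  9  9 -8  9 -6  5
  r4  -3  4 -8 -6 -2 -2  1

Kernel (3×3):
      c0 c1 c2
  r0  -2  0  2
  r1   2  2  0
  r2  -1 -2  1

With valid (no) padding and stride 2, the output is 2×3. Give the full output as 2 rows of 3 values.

Output[0,0]: The receptive field on the input at this output position is [7 -5 1 / 0 2 5 / 7 8 2]. Elementwise product with the kernel and sum: 7·-2 + 1·2 + 0·2 + 2·2 + 7·-1 + 8·-2 + 2·1.
Output[0,1]: The receptive field on the input at this output position is [1 8 -9 / 5 2 -9 / 2 6 7]. Elementwise product with the kernel and sum: 1·-2 + -9·2 + 5·2 + 2·2 + 2·-1 + 6·-2 + 7·1.

-29 -13 -37
-19 30 7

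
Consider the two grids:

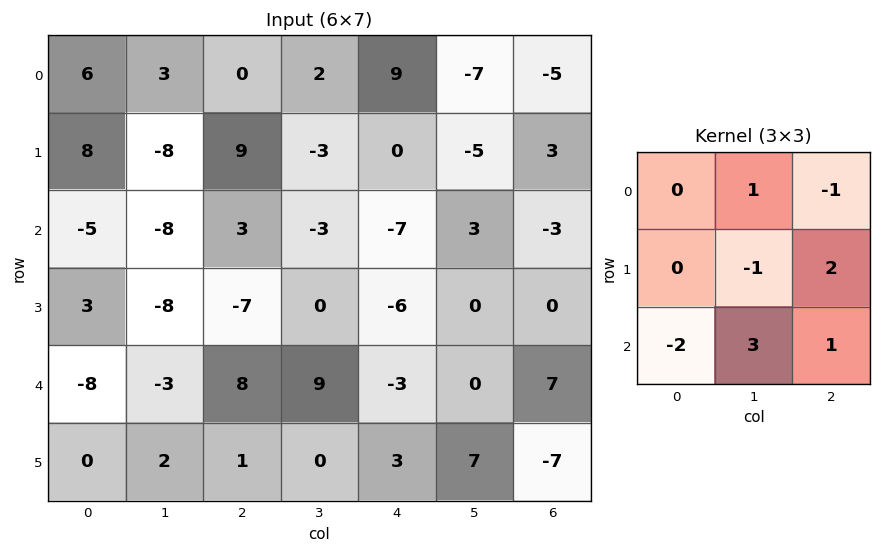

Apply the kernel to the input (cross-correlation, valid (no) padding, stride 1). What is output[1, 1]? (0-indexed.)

The receptive field on the input at this output position is [-8 9 -3 / -8 3 -3 / -8 -7 0]. Elementwise product with the kernel and sum: 9·1 + -3·-1 + 3·-1 + -3·2 + -8·-2 + -7·3 + 0·1.

-2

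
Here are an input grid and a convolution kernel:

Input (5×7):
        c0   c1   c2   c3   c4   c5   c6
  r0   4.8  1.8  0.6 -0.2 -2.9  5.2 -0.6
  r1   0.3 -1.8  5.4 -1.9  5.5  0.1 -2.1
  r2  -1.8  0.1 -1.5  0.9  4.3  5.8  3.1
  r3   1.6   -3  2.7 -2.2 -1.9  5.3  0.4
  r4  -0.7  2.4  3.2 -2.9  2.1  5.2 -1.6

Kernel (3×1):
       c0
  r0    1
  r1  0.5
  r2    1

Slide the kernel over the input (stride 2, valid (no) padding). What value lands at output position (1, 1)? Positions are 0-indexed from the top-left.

3.05

The receptive field on the input at this output position is [-1.5 / 2.7 / 3.2]. Elementwise product with the kernel and sum: -1.5·1 + 2.7·0.5 + 3.2·1.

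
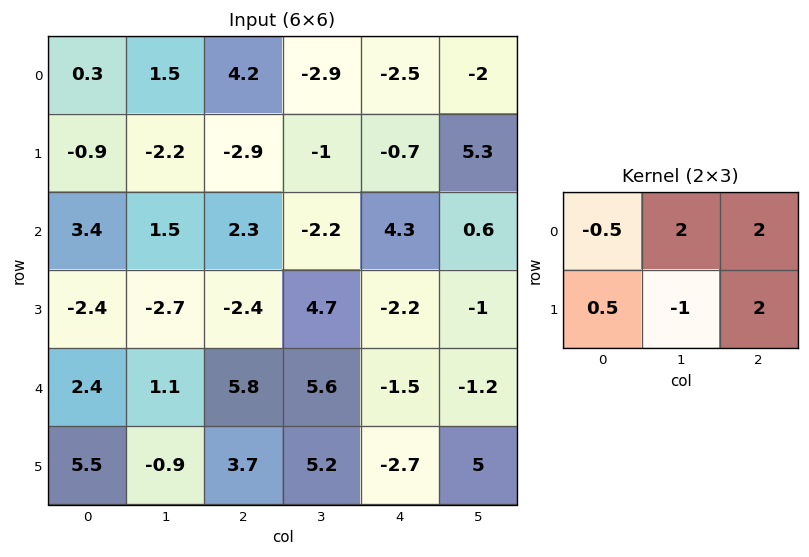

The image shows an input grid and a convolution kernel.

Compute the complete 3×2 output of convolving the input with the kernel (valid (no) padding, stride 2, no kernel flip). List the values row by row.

Output[0,0]: The receptive field on the input at this output position is [0.3 1.5 4.2 / -0.9 -2.2 -2.9]. Elementwise product with the kernel and sum: 0.3·-0.5 + 1.5·2 + 4.2·2 + -0.9·0.5 + -2.2·-1 + -2.9·2.
Output[0,1]: The receptive field on the input at this output position is [4.2 -2.9 -2.5 / -2.9 -1 -0.7]. Elementwise product with the kernel and sum: 4.2·-0.5 + -2.9·2 + -2.5·2 + -2.9·0.5 + -1·-1 + -0.7·2.

7.2 -14.75
2.6 -7.25
23.65 -3.45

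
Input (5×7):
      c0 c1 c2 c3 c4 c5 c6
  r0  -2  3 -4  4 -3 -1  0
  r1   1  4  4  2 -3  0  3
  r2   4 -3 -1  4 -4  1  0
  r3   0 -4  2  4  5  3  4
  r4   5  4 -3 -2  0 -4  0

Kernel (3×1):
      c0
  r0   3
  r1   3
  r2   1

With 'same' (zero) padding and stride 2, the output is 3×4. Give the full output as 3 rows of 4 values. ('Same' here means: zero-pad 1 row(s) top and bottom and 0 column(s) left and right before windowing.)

-5 -8 -12 3
15 11 -16 13
15 -3 15 12

Output[0,0]: The receptive field on the zero-padded input at this output position is [0 / -2 / 1]. Elementwise product with the kernel and sum: 0·3 + -2·3 + 1·1.
Output[0,1]: The receptive field on the zero-padded input at this output position is [0 / -4 / 4]. Elementwise product with the kernel and sum: 0·3 + -4·3 + 4·1.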